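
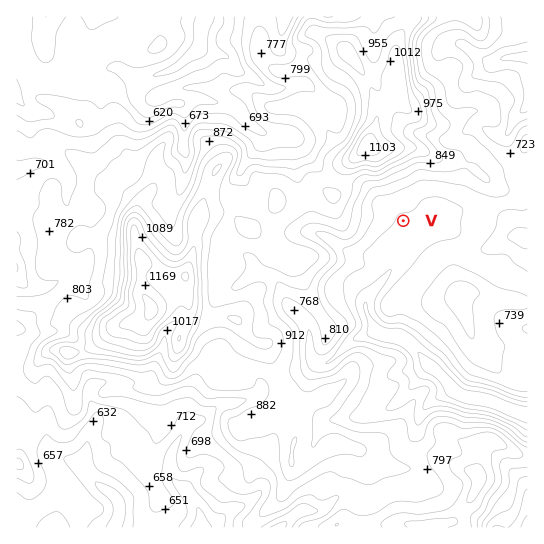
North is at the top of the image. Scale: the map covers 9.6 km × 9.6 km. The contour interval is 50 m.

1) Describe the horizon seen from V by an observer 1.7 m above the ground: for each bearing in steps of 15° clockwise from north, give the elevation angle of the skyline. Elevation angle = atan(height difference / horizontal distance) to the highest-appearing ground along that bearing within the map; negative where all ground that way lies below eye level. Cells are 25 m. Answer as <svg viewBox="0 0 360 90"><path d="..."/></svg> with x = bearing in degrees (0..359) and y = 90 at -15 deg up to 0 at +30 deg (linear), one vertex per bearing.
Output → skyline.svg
<svg viewBox="0 0 360 90"><path d="M0 34l15 6 15 6 15 5 15 1 15 4 15 1 15 2 15-1 15-6 15 0 15 3 15 1 15-1 15 0 15-3 15-2 15-4 15-5 15-3 15 1 15-4 15-7 15 0"/></svg>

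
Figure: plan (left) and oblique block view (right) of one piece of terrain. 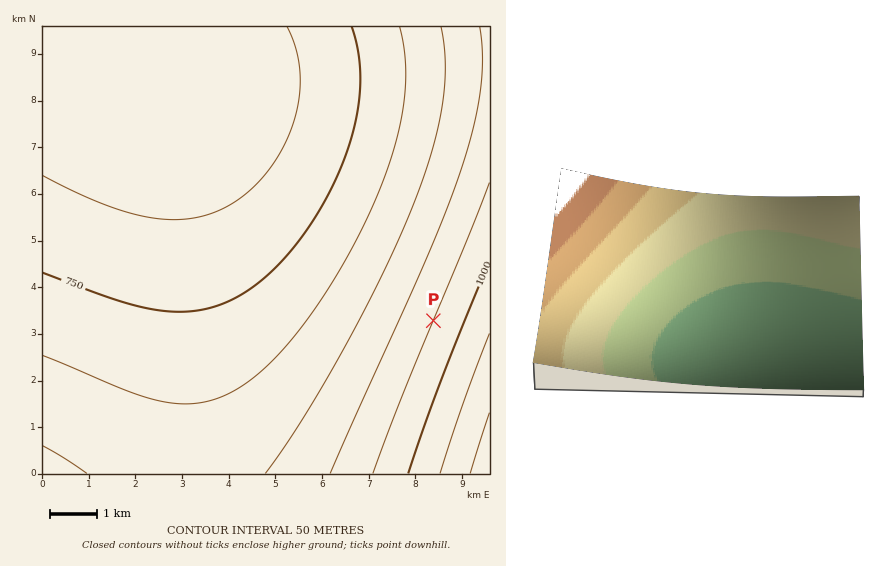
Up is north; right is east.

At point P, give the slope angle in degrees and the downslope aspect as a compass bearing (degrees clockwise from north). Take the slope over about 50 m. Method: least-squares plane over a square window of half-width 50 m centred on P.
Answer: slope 4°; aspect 293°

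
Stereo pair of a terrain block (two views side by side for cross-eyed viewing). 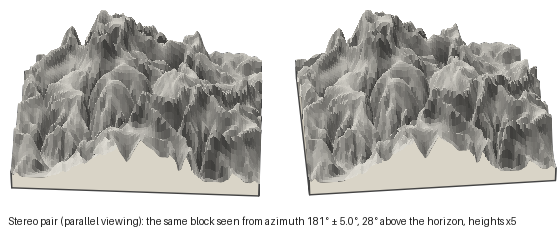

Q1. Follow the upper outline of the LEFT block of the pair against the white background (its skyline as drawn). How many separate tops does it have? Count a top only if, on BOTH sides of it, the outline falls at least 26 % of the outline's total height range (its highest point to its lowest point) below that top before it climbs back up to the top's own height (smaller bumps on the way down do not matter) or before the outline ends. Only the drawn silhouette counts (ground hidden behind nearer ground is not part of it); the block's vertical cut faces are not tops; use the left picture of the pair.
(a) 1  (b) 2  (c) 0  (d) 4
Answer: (a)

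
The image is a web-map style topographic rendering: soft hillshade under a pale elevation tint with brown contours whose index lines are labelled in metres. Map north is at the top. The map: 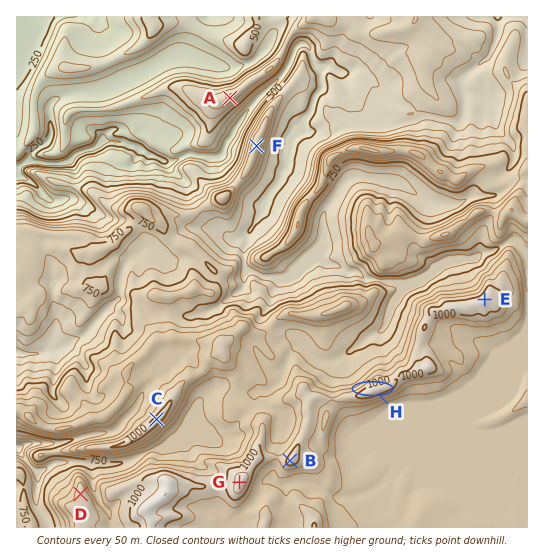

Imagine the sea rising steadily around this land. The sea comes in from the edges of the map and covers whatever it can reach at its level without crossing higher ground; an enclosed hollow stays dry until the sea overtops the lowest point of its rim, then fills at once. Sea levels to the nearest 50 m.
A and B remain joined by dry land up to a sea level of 550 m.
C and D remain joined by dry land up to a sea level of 850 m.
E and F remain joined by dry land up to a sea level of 650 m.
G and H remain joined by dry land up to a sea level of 950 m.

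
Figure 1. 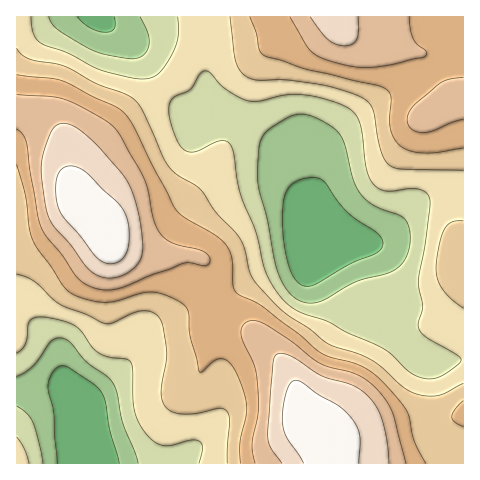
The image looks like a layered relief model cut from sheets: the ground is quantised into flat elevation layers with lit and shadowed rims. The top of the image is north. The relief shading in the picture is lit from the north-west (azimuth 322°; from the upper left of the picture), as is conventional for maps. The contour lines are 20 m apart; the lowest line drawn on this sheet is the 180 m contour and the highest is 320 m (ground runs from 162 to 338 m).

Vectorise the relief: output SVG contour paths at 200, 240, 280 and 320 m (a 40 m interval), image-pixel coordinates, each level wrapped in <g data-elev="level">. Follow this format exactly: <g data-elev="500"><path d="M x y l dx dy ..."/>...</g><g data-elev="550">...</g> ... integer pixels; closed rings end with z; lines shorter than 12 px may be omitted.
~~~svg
<g data-elev="200"><path d="M43 463l-3-16-7-25-6-9-10-7"/><path d="M17 376l9-4 7-6 20-26 7-2 8 2 17 21 21 15 8 8 3 9 6 30 15 40"/><path d="M305 303l-8-4-7-6-11-19-5-16-7-40-8-29-2-13 2-29 4-11 7-7 15-10 7-3 8-2 8 1 9 3 12 7 8 6 7 13 9 35 7 14 6 7 8 5 24 10 6 3 5 8 1 11-1 11-3 9-4 7-7 6-10 4-29 8-35 19-8 2z"/><path d="M140 17l8 17 1 12-3 6-3 4-11 3-28-5-15-5-31-20-6-5-3-7"/></g><g data-elev="240"><path d="M463 383l-17 10-8 3-12 0-13-3-11-7-28-25-14-7-31-10-21-16-21-13-13-13-21-23-4-9-5-24-8-12-20-21-16-24-22-14-10-9-6-10-19-44-7-11-12-7-29-11-29-16-38-8-7-5-4-6"/><path d="M17 274l9 3 8 4 27 24 24 9 19 9 8 0 18-9 10-3 10 0 7 4 5 10 5 25-1 11-5 29 3 14 6 7 11 3 15-1 22-5 5 1 4 2 2 4 1 6-3 42"/><path d="M463 221l-11 1-7 7-6 17-3 23 2 10 4 10 10 10 11 9"/><path d="M230 17l5 43 4 9 7 7 11 4 28 0 34 4 18 5 21 7 9 5 5 7 9 42 4 10 5 6 13 3 60 1"/></g><g data-elev="280"><path d="M406 463l-14-52-8-13-10-12-18-12-36-11-28-21-22-15-10-5-8-2-8 4-3 9 2 9 11 22 3 14 1 33-6 34 3 18"/><path d="M17 129l6 5 3 9 5 32 7 41 3 12 5 8 16 19 13 20 8 8 15 6 15 1 12-4 58-23 7 0 14 3 5-2 1-6-6-6-31-9-7-4-6-6-6-13-6-30-4-12-24-42-8-11-27-16-21-10-14-3-33-1"/><path d="M463 77l-15 2-9 5-26 22-4 6-2 7 1 5 3 5 5 2 7 2 10-2 19-9 11-3"/><path d="M290 17l17 29 8 9 10 4 15 5 25 4 27-4 31-7 3-2-1-5-8-6-4-6-3-10-1-11"/></g><g data-elev="320"><path d="M359 463l1-26-3-10-5-8-14-14-20-11-17-12-6-2-5 4-4 9-3 17 0 14 3 13 18 26"/><path d="M105 263l6 1 6-1 6-5 3-5 3-18-3-20-8-12-31-30-11-6-10 0-7 5-3 9 0 15 3 13 5 9 16 18 14 19z"/></g>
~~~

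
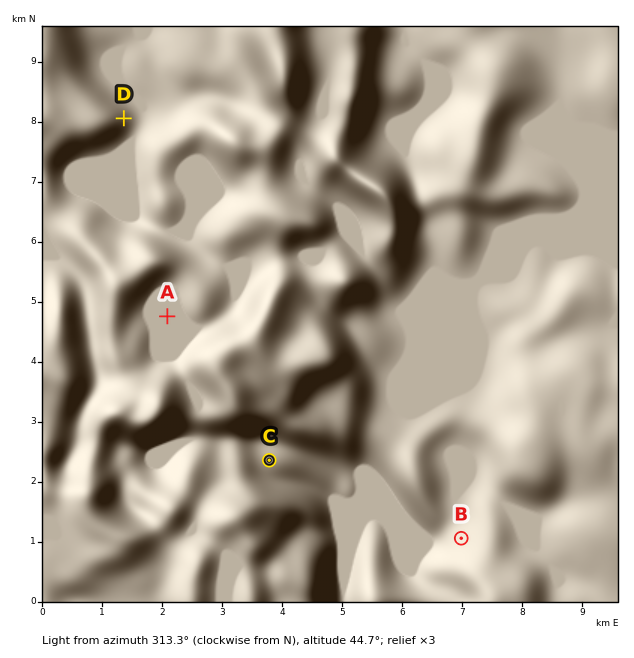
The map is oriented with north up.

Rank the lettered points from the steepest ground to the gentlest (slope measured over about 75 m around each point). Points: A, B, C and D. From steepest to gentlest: D B C A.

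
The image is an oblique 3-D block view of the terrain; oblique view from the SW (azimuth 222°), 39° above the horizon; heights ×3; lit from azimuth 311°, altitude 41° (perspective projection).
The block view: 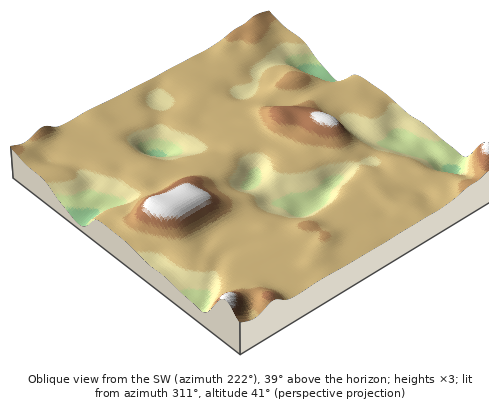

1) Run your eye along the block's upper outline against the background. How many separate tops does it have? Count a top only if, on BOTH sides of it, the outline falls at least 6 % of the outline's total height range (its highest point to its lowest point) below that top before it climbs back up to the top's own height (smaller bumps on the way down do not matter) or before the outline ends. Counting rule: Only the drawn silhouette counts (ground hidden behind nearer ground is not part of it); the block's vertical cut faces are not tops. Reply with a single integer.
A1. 2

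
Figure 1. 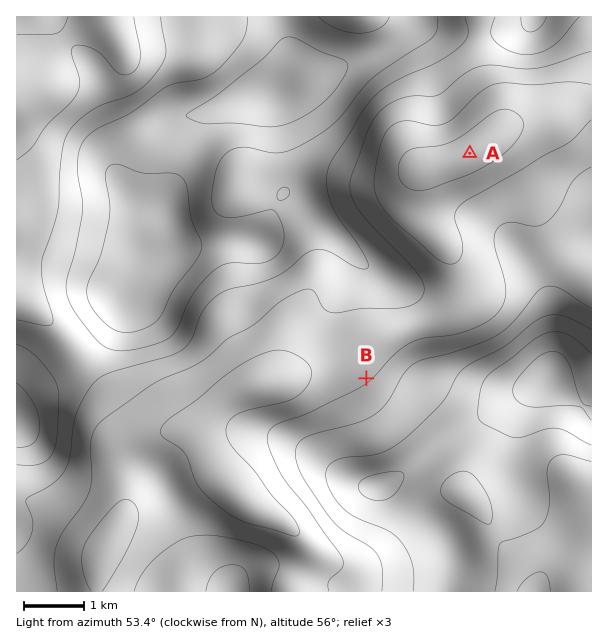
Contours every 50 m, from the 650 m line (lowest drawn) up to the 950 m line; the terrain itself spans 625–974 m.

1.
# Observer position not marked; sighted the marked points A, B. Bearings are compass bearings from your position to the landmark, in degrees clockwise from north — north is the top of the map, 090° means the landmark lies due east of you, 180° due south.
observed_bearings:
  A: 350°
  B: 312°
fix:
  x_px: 536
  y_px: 531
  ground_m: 750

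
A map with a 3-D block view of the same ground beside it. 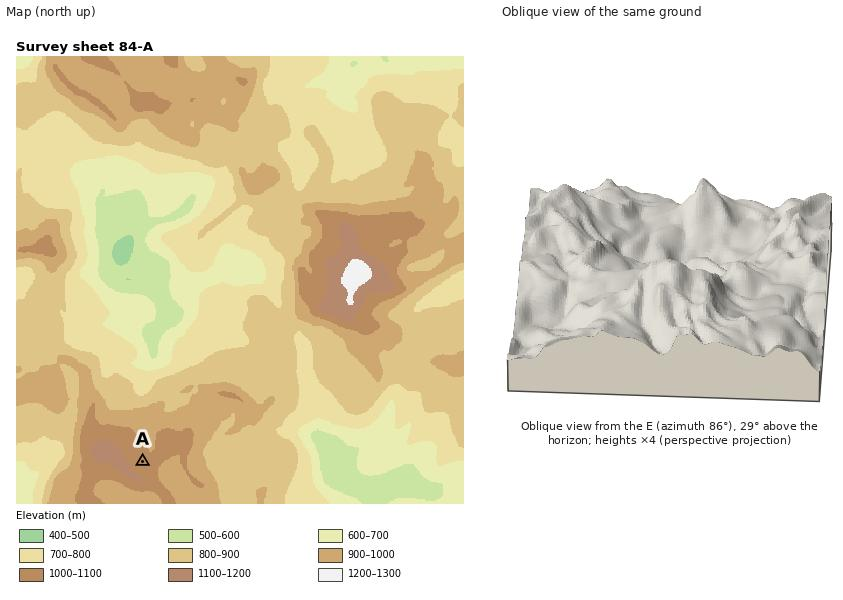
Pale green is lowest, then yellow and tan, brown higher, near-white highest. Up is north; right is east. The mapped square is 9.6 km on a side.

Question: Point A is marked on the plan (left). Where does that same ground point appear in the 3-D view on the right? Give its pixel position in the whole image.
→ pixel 556 208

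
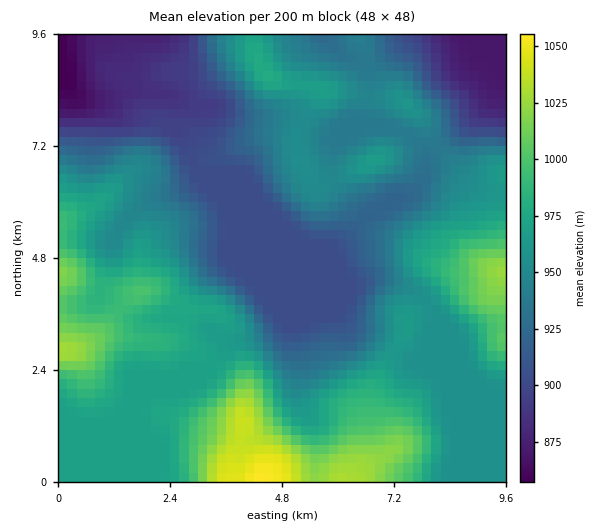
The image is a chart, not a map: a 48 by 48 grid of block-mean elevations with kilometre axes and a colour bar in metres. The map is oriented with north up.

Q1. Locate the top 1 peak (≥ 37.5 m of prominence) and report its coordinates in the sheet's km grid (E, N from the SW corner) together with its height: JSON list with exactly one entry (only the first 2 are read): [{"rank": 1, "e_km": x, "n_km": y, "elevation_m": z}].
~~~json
[{"rank": 1, "e_km": 4.46, "n_km": 8.71, "elevation_m": 980}]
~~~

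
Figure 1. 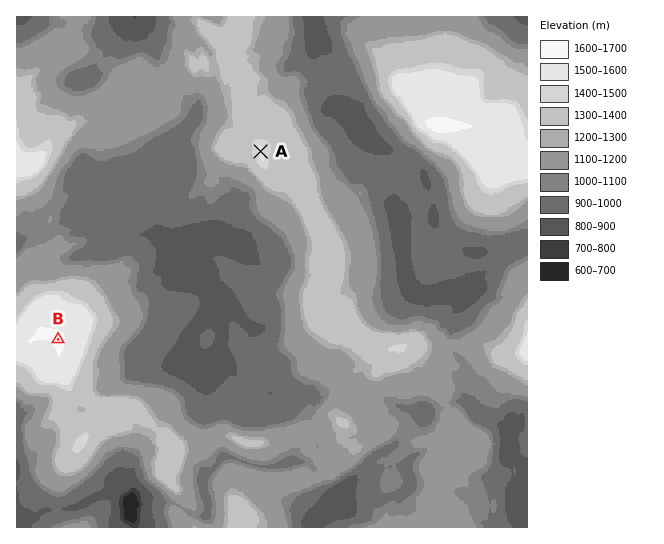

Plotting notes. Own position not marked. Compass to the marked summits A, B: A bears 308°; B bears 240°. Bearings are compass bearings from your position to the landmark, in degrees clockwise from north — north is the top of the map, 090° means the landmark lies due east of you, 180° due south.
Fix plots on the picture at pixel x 313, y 192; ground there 1340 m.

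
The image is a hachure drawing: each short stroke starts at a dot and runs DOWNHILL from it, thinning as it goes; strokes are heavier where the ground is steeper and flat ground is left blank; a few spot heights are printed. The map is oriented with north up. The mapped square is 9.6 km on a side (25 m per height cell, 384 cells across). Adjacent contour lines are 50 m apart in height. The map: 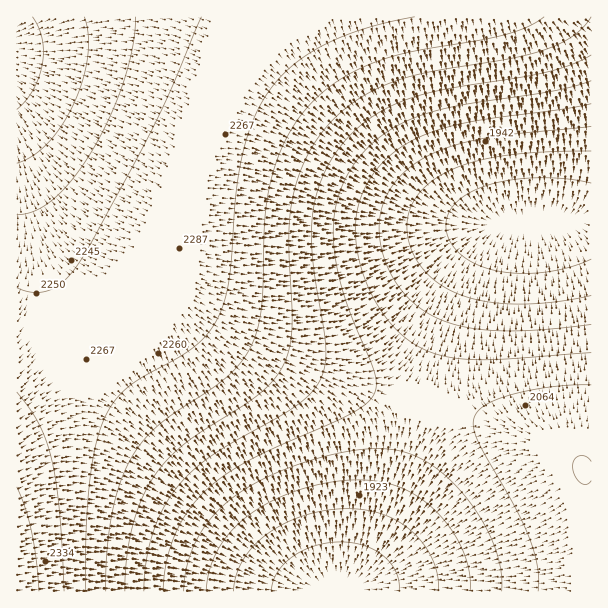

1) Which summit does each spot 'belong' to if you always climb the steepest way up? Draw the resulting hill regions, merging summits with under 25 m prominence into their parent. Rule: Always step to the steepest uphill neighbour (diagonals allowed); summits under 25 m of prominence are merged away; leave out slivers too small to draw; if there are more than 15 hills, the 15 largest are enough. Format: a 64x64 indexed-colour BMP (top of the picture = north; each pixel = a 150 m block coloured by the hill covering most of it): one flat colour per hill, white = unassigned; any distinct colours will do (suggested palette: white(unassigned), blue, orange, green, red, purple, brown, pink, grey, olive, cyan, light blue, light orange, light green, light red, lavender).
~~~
<image width="64" height="64" href="data:image/bmp;base64,Qk12CAAAAAAAAHYAAAAoAAAAQAAAAEAAAAABAAQAAAAAAAAIAAATCwAAEwsAABAAAAAAAAAA////ALR3HwAOf/8ALKAsACgn1gC9Z5QAS1aMAMJ34wB/f38AIr28AM++FwDox64AeLv/AIrfmACWmP8A1bDFABERERERERERERERERERERERESIiIiIiIiIiIiIiIiIiERERERERERERERERERERERERESIiIiIiIiIiIiIiIiIRERERERERERERERERERERERERIiIiIiIiIiIiIiIiIhERERERERERERERERERERERERESIiIiIiIiIiIiIiIiERERERERERERERERERERERERERIiIiIiIiIiIiIiIiIRERERERERERERERERERERERERESIiIiIiIiIiIiIiIhERERERERERERERERERERERERERIiIiIiIiIiIiIiIiERERERERERERERERERERERERERESIiIiIiIiIiIiIiIRERERERERERERERERERERERERERIiIiIiIiIiIiIiIhEREREREREREREREREREREREREREiIiIiIiIiIiIiIiERERERERERERERERERERERERERERIiIiIiIiIiIiIiIREREREREREREREREREREREREREREiIiIiIiIiIiIiIhERERERERERERERERERERERERERESIiIiIiIiIiIiIiEREREREREREREREREREREREREREREiIiIiIiIiIiIiIRERERERERERERERERERERERERERESIiIiIiIiIiIiIhERERERERERERERERERERERERERERIiIiIiIiIiIiIiERERERERERERERERERERERERERERESIiIiIiIiIiIiIRERERERERERERERERERERERERERERIiIiIiIiIiIiIhEREREREREREREREREREREREREREREiIiIiIiIiIiIiERERERERERERERERERERERERERERERIiIiIiIiIiIiIREREREREREREREREREREREREREREREiIiIiIiIiIiIhERERERERERERERERERERERERERERESIiIiIiIiIiIiERERERERERERERERERERERERERERERIiIiIiIiIiIiIRERERERERERERERERERERERERERERESIiIiIiIiIiIhERERERERERERERERERERERERERERERIiIiIiIiIiIiEREREREREREREREREREREREREREREREiIiIiIiIiIiIRERERERERERERERERERERERERERERERIiIiIiIiIiIhEREREREREREREREREREREREREREREREiIiIiIiIiIiERERERERERERERERERERERERERERERESIiIiIiIiIiIREREREREREREREREREREREREREREREREiIiIiIiIiIhERERERERERERERERERERERERERERERESIiIiIiIiIiERERERERERERERERERERERERERERERERIiIiIiIiIiIRERERERERERERERERERERERERERERERESIiIiIiIiIhERERERERERERERERERERERERERERERERIiIiIiIiIiERERERERERERERERERERERERERERERERESIiIiIiIiIRERERERERERERERERERERERERERERERERIiIiIiIiIhERERERERERERERERERERERERERERERERESIiIiIiIiERERERERERERERERERERERERERERERERERIiIiIiIiIRERERERERERERERERERERERERERERERERESIiIiIiIhEREREREREREREREREREREREREREREREREREiIiIiIiERERERERERERERERERERERERERERERERERERIiIiIiIRERERERERERERERERERERERERERERERERERERERERERERERERERERERERERERERERERERERERERERERERERERERERERERERERERERERERERERERERERERERERERERERERERERERERERERERERERERERERERERERERERERERERERERERERERERERERERERERERERERERERERERERERERERERERERERERERERERERERERERERERERERERERERERERERERERERERERERERERERERERERERERERERERERERERERERERERERERERERERERERERERERERERERERERERERERERERERERERERERERERERERERERERERERERERERERERERERERERERERERERERERERERERERERERERERERERERERERERERERERERERERERERERERERERERERERERERERERERERERERERERERERERERERERERERERERERERERERERERERERERERERERERERERERERERERERERERERERERERERERERERERERERERERERERERERERERERERERERERERERERERERERERERERERERERERERERERERERERERERERERERERERERERERERERERERERERERERERERERERERERERERERERERERERERERERERERERERERERERERERERERERERERERERERERERERERERERERERERERERERERERERERERERERERERERERERERERERERERERERERERERERERERERERERERERERERERERERERERERERERERERERERERERERERERERERERERERERERERERERERERERERERERERERERERERERERERERERERERERERERERERERERERERERERERERERERERERERERERERERERERERERERERERERERERERERER"/>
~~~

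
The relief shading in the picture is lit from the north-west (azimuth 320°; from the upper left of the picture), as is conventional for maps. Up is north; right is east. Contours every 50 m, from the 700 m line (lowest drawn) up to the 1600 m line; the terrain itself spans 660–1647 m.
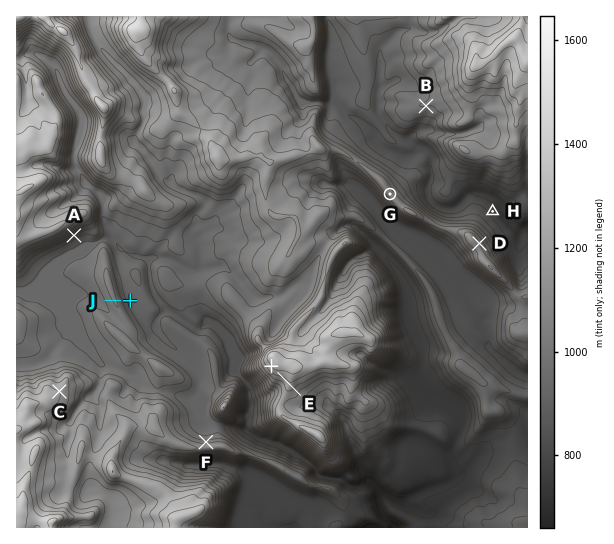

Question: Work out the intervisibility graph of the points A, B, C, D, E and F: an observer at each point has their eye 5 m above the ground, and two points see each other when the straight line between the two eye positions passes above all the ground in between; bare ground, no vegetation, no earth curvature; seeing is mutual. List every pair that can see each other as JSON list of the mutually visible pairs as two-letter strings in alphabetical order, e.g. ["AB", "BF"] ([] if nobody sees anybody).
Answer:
["AC", "AE", "BD", "CE", "EF"]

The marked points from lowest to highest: H J G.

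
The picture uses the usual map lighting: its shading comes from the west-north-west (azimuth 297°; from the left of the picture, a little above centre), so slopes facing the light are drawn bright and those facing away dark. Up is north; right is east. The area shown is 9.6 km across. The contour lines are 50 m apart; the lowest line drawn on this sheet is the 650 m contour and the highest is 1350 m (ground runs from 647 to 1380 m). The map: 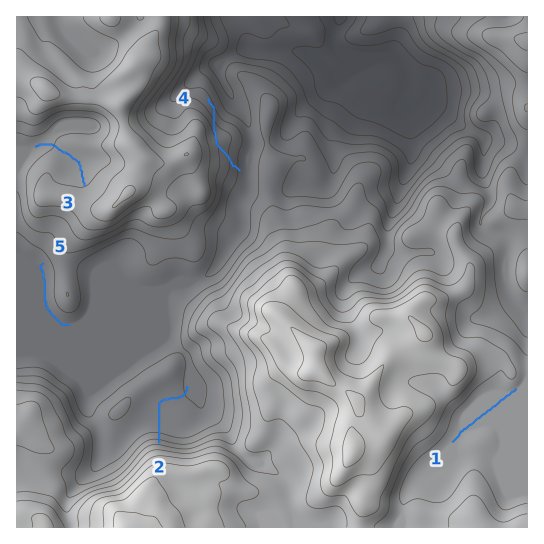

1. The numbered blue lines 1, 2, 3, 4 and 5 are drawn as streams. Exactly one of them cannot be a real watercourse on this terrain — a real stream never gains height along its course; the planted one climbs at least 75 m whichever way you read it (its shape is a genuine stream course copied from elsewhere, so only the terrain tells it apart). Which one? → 4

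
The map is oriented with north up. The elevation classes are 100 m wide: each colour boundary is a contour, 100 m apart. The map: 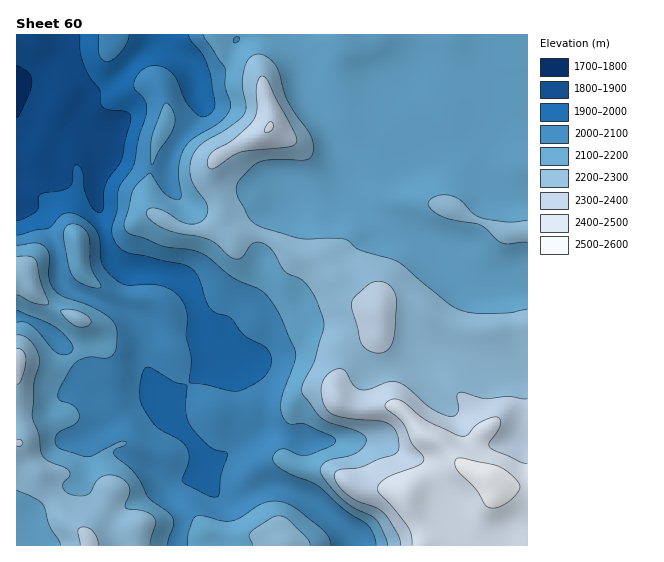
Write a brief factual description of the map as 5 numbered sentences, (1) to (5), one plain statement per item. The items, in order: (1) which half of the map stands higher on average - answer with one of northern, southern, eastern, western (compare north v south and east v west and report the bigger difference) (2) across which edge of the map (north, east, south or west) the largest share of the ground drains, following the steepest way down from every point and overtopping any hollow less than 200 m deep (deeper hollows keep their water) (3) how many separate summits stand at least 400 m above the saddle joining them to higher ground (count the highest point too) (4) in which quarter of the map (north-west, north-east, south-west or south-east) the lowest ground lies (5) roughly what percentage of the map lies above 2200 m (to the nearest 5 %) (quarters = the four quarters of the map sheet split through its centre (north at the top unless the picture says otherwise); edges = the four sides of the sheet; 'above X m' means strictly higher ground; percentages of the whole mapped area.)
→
(1) On average the eastern half of the map is the higher ground.
(2) The largest share of the runoff leaves by the western edge.
(3) Counting only tops that stand 400 m proud, the map has 1 summit.
(4) The lowest point lies in the north-west quarter of the map.
(5) Ground above 2200 m makes up about 30 % of the sheet.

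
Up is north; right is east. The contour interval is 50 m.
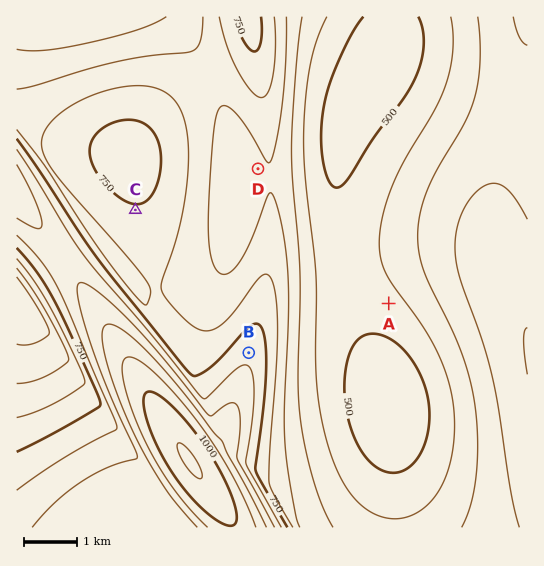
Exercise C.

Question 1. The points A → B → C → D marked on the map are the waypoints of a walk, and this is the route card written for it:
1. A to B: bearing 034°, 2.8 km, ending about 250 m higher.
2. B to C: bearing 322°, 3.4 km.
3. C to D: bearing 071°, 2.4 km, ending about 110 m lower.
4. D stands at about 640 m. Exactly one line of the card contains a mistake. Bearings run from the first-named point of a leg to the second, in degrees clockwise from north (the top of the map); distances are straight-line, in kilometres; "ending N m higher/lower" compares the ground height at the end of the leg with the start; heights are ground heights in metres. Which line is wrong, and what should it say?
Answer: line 1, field bearing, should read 251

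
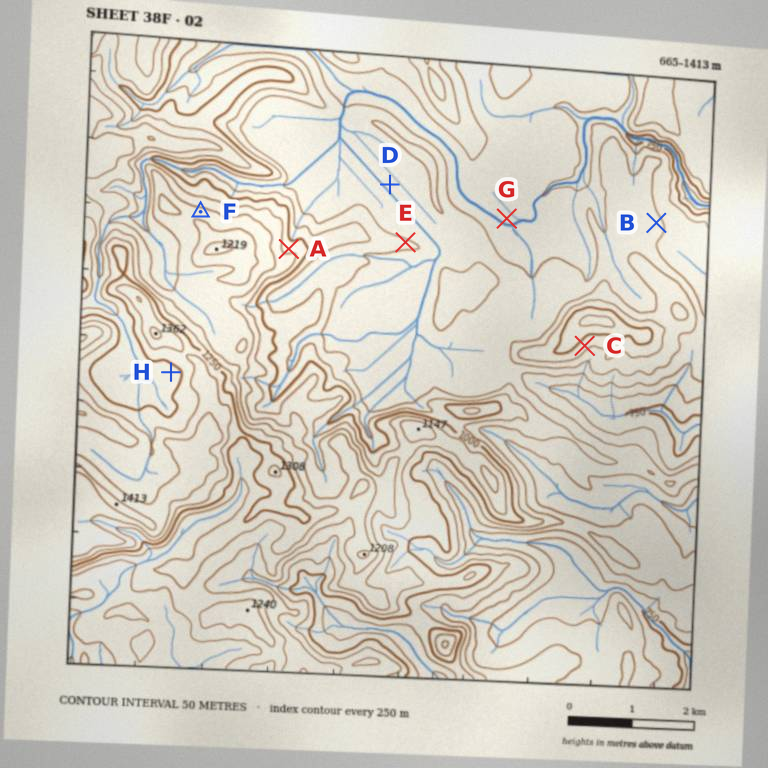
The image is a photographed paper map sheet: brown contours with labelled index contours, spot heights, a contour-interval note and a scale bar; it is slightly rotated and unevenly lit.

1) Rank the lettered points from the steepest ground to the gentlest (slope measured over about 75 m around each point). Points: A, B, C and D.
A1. C A B D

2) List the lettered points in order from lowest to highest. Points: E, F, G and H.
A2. G E F H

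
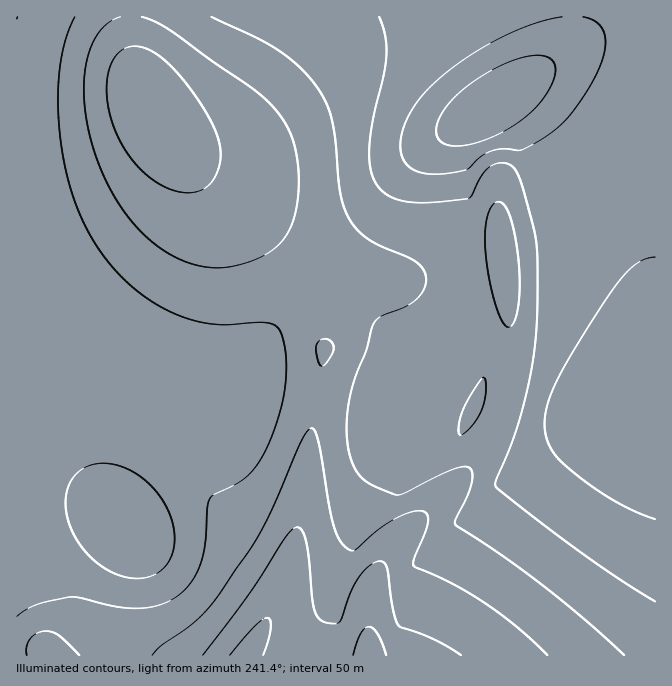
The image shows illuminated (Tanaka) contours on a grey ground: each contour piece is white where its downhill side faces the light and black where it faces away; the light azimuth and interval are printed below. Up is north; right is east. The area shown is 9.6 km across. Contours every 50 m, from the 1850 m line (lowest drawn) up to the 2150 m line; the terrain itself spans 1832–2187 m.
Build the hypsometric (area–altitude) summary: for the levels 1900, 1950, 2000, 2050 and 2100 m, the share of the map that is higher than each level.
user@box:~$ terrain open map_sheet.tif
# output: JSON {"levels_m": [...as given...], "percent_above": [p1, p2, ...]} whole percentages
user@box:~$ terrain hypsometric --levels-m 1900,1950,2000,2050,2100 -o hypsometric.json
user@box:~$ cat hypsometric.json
{"levels_m": [1900, 1950, 2000, 2050, 2100], "percent_above": [94, 81, 61, 26, 10]}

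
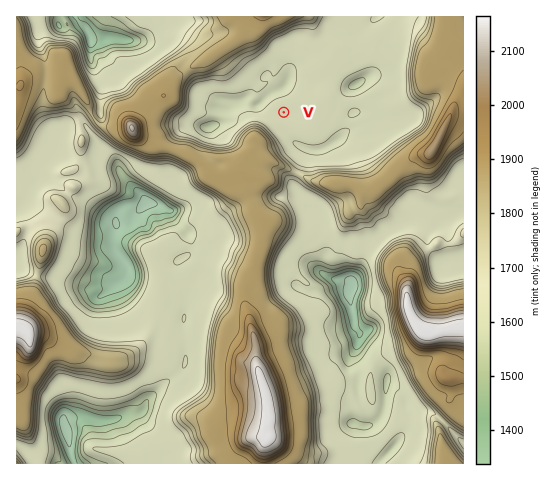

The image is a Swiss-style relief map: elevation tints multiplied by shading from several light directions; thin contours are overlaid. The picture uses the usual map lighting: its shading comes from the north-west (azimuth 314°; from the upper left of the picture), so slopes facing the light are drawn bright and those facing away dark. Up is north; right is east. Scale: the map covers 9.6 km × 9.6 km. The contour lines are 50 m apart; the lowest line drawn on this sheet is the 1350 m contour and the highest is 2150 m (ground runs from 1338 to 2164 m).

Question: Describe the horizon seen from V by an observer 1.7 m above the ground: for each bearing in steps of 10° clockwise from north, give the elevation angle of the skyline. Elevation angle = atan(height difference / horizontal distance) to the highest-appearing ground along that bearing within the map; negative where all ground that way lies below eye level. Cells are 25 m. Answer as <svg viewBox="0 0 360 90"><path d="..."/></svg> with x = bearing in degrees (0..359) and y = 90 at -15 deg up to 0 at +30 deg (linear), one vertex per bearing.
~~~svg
<svg viewBox="0 0 360 90"><path d="M0 45l10 4 10 7 10 4 10 0 10 0 10-8 10-2 10 0 10-2 10-2 10 2 10 0 10-1 10-3 10-1 10 5 10 1 10-9 10-7 10-3 10-6 10-3 10 0 10 6 10 20 10-1 10 2 10-1 10 1 10-2 10-2 10 0 10-1 10 0 10 0"/></svg>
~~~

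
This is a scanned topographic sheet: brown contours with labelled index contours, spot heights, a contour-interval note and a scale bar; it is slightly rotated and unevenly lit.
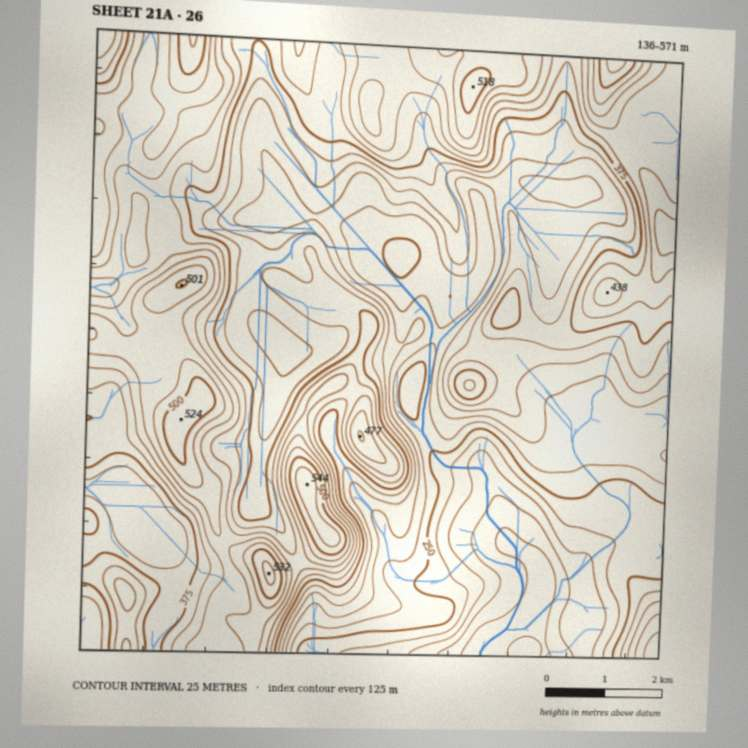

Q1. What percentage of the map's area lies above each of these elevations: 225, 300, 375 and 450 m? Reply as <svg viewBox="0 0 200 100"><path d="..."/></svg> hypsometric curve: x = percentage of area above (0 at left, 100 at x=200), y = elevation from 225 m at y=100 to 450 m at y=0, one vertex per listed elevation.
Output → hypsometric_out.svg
<svg viewBox="0 0 200 100"><path d="M183 100l-39-33-60-34-57-33"/></svg>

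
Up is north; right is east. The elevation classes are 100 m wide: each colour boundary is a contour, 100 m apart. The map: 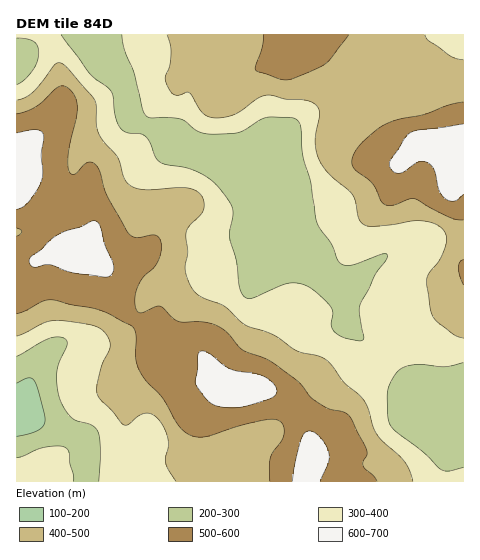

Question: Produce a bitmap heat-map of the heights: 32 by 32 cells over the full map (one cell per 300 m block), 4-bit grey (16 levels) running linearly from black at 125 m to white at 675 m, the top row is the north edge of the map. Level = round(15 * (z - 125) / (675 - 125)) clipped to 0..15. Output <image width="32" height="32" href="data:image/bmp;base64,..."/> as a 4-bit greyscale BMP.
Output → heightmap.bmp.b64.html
<image width="32" height="32" href="data:image/bmp;base64,Qk12AgAAAAAAAHYAAAAoAAAAIAAAACAAAAABAAQAAAAAAAACAAATCwAAEwsAABAAAAAAAAAAAAAAABEREQAiIiIAMzMzAERERABVVVUAZmZmAHd3dwCIiIgAmZmZAKqqqgC7u7sAzMzMAN3d3QDu7u4A////AFVVRGZmeIiImrzty7qpdlVVVURWZ3iIiJq87tyqmGVERFVEVmZ4mZiZrN3cuoZUMyI0RGd2ebuqmZvdy6hlQzIRNFZ4d4vMzLqrzLuXVEMiETVniIis3d3dzLqphlRDMhJGd4iavN3u7tyqmHZUQzMiRmeIm83d7u3LqYdmVEREQ0Vniazd3dzLqYh2ZlVVVVRFZ3mszN3LqZh3ZVVWZmZ2VWeJq8vMuoh3ZlVVVmd4mHeImqu6qqh3d2VUVWZnibqaqruqqZiHZmZlVFVmd5nLu8zMqqmHdkVVVURFZ3iazMzd3LqYdmVDRURERWZ4mt3d3dy7mHZlQzRERVVWZ4rN3u7cu6h2ZTIzNFVlVVZ5vN3dy6qodlQyMzRWdmZmebvM3cqpmIdlQzNFZ3iId5rczMy6mZiHZURERWaJqZq87cu7qYiIh1REREVniru83e3Lu6h3d3ZDMzNGeJvMzN7ty6qYZlVEMzMzR4m83d3u7cuph2VEMzMzM1eZu83u7t3LmHZVREREQzNYiau97u7Ny6hlRERWZlREV4maq8zdq8yoZEVmaJh2ZmeImZmau3m7p2RGd3mqmHiIiJmIiJlXmoZEVniImqmamYiZiIiIRXhkRFd4iJmqu7qZmYiIiEVmVERneIiJmrzMqZmIiIdVZTNFZ3iIiZq83MqZmIh2"/>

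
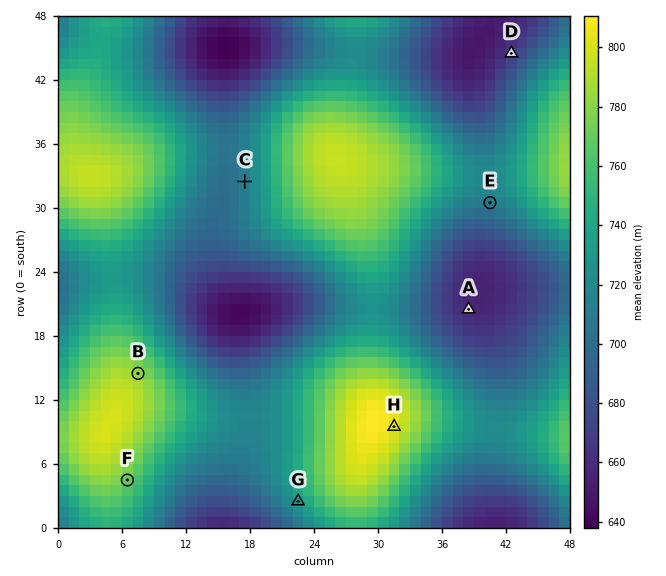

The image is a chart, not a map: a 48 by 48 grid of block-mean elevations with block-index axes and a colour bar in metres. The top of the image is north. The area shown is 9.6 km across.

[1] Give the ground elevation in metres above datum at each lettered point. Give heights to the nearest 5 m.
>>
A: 660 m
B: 785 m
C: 710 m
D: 670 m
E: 710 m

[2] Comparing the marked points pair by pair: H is higher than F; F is higher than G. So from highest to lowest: H F G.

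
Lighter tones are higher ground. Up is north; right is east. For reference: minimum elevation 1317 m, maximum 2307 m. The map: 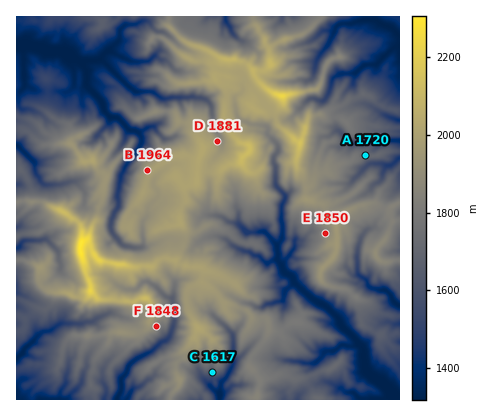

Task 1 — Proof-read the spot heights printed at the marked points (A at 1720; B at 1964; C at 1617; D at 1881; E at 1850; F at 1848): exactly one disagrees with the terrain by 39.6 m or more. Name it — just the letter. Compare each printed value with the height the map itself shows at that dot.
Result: D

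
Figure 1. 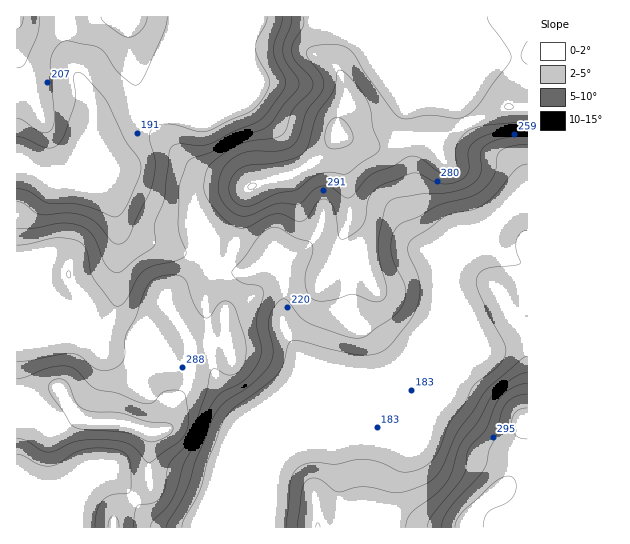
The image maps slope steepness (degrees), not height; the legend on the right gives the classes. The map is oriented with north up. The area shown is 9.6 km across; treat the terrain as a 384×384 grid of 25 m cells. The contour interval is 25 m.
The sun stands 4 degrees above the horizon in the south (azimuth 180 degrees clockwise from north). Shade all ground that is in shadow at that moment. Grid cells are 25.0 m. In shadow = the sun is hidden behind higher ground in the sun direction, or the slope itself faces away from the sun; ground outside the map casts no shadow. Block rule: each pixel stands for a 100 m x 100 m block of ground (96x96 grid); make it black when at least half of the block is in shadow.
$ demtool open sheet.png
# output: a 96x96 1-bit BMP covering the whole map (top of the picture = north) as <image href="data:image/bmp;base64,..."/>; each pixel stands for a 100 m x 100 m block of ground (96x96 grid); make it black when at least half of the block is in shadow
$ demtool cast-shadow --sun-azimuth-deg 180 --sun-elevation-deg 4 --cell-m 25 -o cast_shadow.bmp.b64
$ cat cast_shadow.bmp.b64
<image width="96" height="96" href="data:image/bmp;base64,Qk2+BAAAAAAAAD4AAAAoAAAAYAAAAGAAAAABAAEAAAAAAIAEAAATCwAAEwsAAAIAAAAAAAAA////AAAAAAAAAAAAAAAAAAAAAAAAAAAAAAAAAAAAAAAAAAAAAAAAAAAAAAAAAAAAAAAAAAADwAAAAAAAAAAAAAAH8AAAAGAAAAAAAAAP+AAAAGAAAAAAAAD//AAAAAAAAAAAAAH//gAAAAAAAAAAAAD//wAAAAAAAAADgAD//wAAAAAAAAADwAB//gAAAAAAAAAHwAA/4AAAAAAAAAAHwAAfwAAAAAAAAAADwAAHgAAAAAAAAAADgAADgAAAAAAAAAAAAAAAHAAAAAAAAAAAAAAAPwAAAAAAAAAAAAAAPwAAAAAAAAAAAAAAHwAAAAAAAAAAAAAAHwAAAAHwAAAAAAAAHwAAAP/wAAAAAAAAHgAAAf/gAAAAAAAAHwcAAf+AAAAAAAAAH/8AAH8AAAAAAAAAD/8AAAwAAAAAAAAAD/8AAAAAAAAAAAAAB/8AAAAAAAAAAAAAA///w4AAAAAAAAAAAf///4AAAAAAAAAAAf///wAAAAAAAAAAAf//+AAAAAAAAAAAAP//+AAAAAAAAAAAAP//8AAAAAAAAAAAAH8f4AAAAAAAAAAAAH8P4AAAAAAAAAAAAD8DwAAAAAAAAAAAAA8AAAAAAAAAAAAAAAAAAAAAAAAAAAAAAAAAAAAAAAAAAAAAAAAAAAAAAAAAAAAAAAAAAAAAAAAAAAAAAAAAAAAAAAAAAAAAAAAAAAAAAAAAAAAAAAAAAAAAAAAAAAAAAAAAAAAAAAAAAAAAAAAAAAB4AAAAAAAAAAAAAAH+AAAAAAAAAAAAAAH/AAAAAAAAAAAAAAH/AAAAAAAAAAAAAAH+AAAAAAAAAAAAAAH+AAAAAAAAAAAAAAD8AAAAAAAAAADgAAB4AAAAAAAAAAD+OAAAAAAAAAAAAAD//gAAAAAAAAAAAAD//wAAAAAAAAAAAAD//4AAAAAAAAAAAAB//4AAAAAAAAAAAAA//4AAAAAAAAAAAAA//4AAAAAAAAAAAAD//4AAAAAAAAAAAAD//wAAAAAAAAAAAAD//wAAAAAAAAAAAAD//gAAAAAAAAAAAAD//AAAAAAAAAAAAAD/+AAAAHwAAAAAAAD/8AAAAP/gAAAAAAAAAAAAH//4AAAAAAAAAAAAf//8AAAAAAAAAAAB///8AAAAAAAAAAAD///8AAAAAAAAAAAH///4AAAAAAAAAAAH///4AAAAAAAAAAAH///4AAAAAAAAAAAD///wAAAAAAAAAAAB///gAAAAAAAAAAAAf//gAAAAAAAAAAAAH//hgAAAAAAAAAAAD///4AAAAAAAAAAAB///4AAAAAAAAAAAA///4AAAAAAAAAAAAf//wAAAAAAAAAAAAP//gAAAAAAAAAAAAP/AAAAAAAAAAAAAAH8AAAAAAAAAAAAAADwAAAAAAAAAAAAAAAAAAAAAAAAAAAAAAAAAAAAAAAAAAAAAAAAAAAAAAAAAAAAAAAAAAAAAAAAAAAAAAAAAAAAAAAAAAAAAAAAAAAAAAAAAAAAAAAAAAAAAAAAAAAAAAAAAAAAAAAAAAAAAAAAAAAAAAAA="/>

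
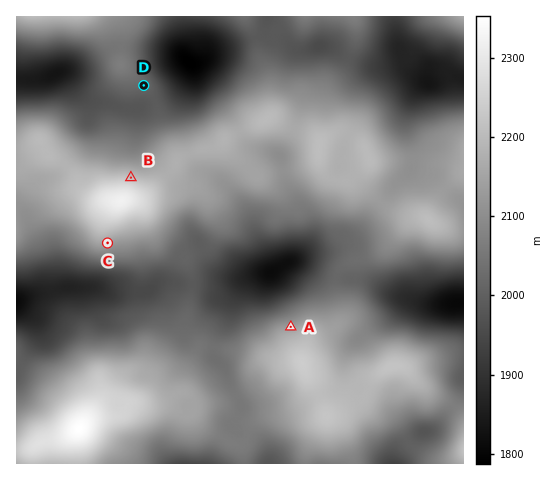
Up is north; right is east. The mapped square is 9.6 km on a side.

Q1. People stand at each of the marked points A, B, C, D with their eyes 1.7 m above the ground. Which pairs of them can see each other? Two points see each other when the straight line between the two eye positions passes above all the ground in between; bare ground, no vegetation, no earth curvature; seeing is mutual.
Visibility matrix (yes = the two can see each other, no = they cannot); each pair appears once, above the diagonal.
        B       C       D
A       no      yes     no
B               no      yes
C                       no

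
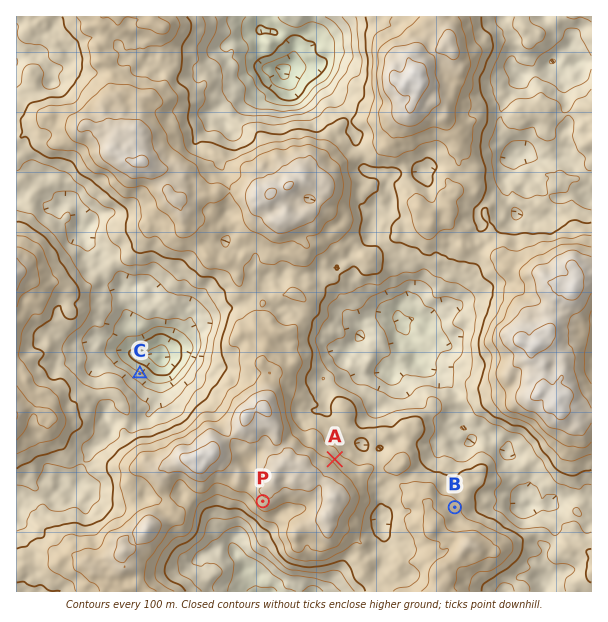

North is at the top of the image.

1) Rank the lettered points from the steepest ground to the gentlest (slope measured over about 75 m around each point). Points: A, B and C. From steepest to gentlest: C A B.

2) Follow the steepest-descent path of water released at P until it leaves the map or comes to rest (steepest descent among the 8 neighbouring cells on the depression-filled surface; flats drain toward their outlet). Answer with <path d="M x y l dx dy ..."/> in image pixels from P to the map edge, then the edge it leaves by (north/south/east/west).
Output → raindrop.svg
<path d="M263 501l-21 21-2 3 0 8-6 6-1 3 0 9 10 10 2 3 0 5 1 0 8 7 1 0 0 3 2 2 0 10"/>
exit: south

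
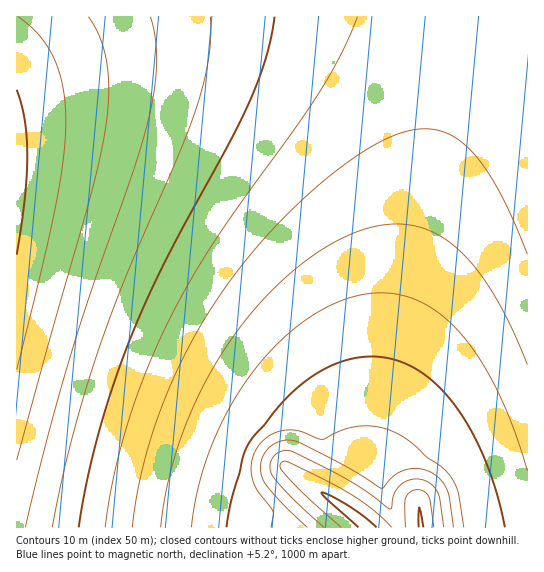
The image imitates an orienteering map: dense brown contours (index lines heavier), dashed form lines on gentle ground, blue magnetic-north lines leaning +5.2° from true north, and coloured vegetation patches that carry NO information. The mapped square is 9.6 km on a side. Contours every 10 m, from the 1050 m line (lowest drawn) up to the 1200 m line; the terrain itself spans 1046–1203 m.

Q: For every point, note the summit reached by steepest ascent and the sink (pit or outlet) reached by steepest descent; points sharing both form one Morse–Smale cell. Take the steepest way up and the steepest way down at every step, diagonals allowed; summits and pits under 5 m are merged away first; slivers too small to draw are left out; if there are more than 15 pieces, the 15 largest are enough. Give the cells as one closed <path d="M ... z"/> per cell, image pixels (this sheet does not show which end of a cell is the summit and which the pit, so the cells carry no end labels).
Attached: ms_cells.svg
<path d="M527 16l-511 1 1 511 382-1-14-29-5-24 12-31 16-29 20-28 33-33 28-20 39-19z"/><path d="M527 315l-38 18-38 28-28 32-23 34-20 47 5 24 14 30 129-1z"/>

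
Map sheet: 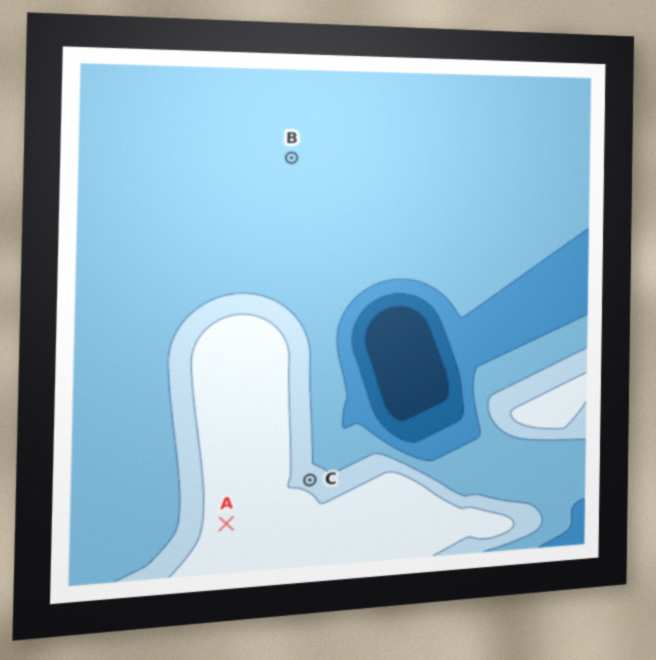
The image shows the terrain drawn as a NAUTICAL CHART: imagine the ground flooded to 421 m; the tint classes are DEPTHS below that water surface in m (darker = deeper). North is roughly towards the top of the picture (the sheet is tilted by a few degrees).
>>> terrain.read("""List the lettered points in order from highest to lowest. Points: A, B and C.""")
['A', 'C', 'B']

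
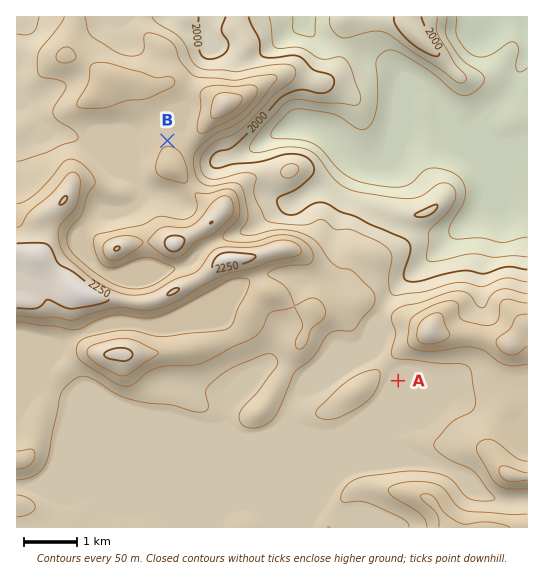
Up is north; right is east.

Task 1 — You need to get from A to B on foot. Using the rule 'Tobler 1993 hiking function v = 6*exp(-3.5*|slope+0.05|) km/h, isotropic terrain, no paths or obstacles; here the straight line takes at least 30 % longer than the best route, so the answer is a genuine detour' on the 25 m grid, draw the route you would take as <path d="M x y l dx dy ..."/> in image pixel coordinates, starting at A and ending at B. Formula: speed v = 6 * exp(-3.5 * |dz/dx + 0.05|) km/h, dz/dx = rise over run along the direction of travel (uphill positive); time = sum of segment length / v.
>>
<path d="M398 381l-1-3-3-3-5-10-3-3-5-11-18-17-45-91-7-6-16-8-33 0-3-2-4-4-16-32-4-4-2-1-26 0-8-4-4-4-9-19-19-18"/>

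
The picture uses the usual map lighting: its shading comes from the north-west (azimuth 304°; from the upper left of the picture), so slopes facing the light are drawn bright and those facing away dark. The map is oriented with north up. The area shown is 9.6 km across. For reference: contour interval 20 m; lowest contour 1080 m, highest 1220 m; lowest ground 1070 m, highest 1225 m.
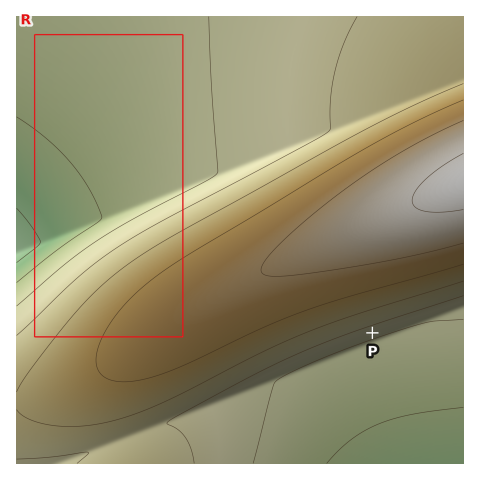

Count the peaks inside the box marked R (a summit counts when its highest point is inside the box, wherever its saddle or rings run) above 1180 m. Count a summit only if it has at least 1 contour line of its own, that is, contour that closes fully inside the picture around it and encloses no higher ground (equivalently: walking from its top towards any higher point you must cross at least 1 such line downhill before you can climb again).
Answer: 0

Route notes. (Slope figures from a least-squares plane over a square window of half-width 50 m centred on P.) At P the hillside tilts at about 4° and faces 161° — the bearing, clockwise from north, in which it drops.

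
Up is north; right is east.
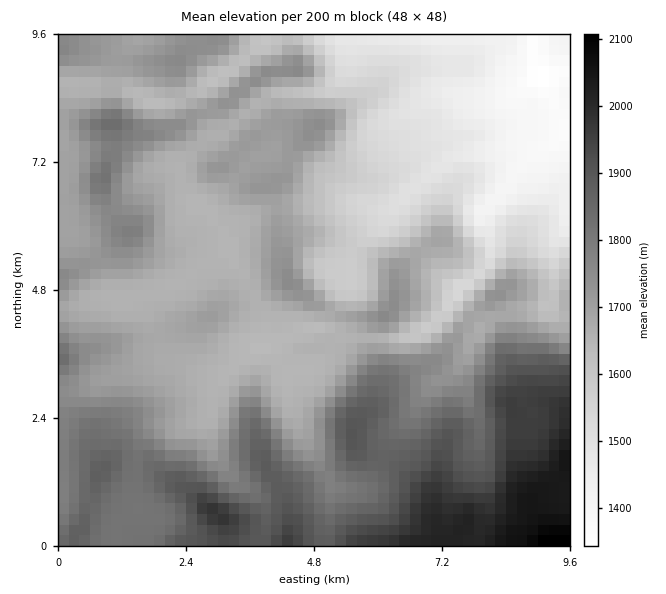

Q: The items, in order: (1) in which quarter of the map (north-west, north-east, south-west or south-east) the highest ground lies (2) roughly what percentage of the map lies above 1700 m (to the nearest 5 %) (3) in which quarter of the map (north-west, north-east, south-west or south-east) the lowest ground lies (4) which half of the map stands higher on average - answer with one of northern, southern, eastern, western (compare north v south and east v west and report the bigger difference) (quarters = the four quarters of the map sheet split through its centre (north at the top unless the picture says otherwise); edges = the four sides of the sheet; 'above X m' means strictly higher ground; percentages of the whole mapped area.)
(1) The highest point lies in the south-east quarter of the map.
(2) About 50 % of the map lies above 1700 m.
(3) The lowest point lies in the north-east quarter of the map.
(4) On average the southern half of the map is the higher ground.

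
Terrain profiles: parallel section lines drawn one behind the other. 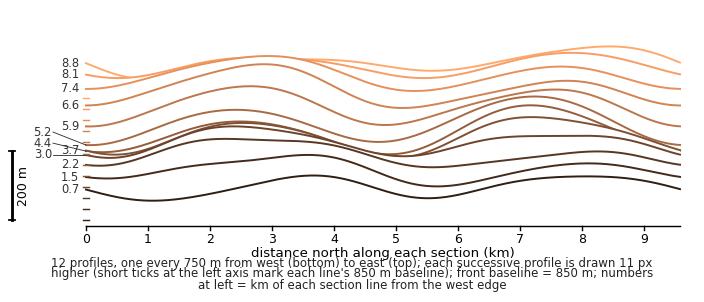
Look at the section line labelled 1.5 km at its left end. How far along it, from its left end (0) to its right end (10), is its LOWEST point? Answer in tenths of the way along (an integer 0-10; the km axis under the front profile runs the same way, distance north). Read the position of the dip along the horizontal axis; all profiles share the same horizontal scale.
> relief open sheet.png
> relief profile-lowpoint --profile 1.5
6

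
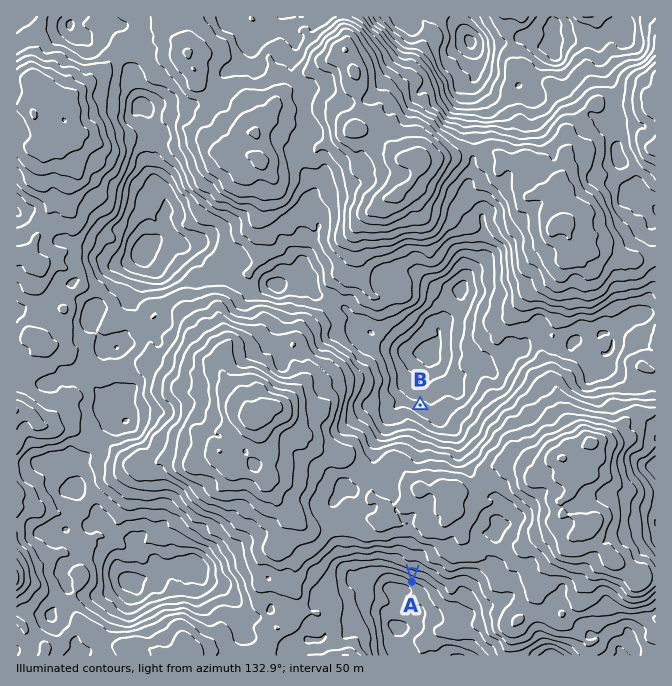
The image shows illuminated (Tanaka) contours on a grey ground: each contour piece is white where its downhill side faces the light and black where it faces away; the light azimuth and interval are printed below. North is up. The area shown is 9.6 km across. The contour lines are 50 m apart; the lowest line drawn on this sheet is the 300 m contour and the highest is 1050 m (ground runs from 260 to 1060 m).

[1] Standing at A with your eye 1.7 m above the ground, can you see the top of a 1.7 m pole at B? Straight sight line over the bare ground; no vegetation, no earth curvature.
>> yes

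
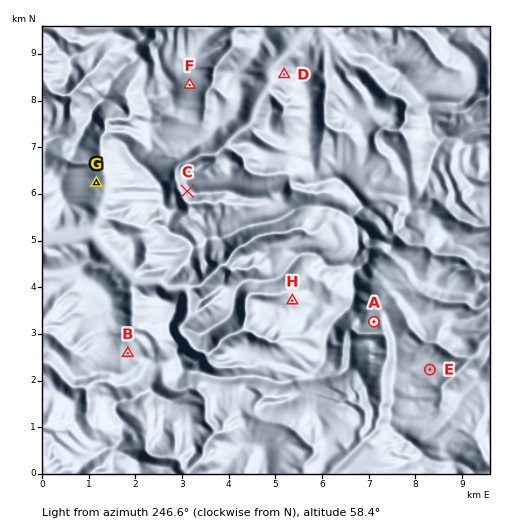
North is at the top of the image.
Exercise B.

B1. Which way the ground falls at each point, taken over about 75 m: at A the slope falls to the E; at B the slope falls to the NW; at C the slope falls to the W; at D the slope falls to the W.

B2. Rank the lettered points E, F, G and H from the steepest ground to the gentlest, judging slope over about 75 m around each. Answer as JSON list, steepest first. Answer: ["G", "F", "E", "H"]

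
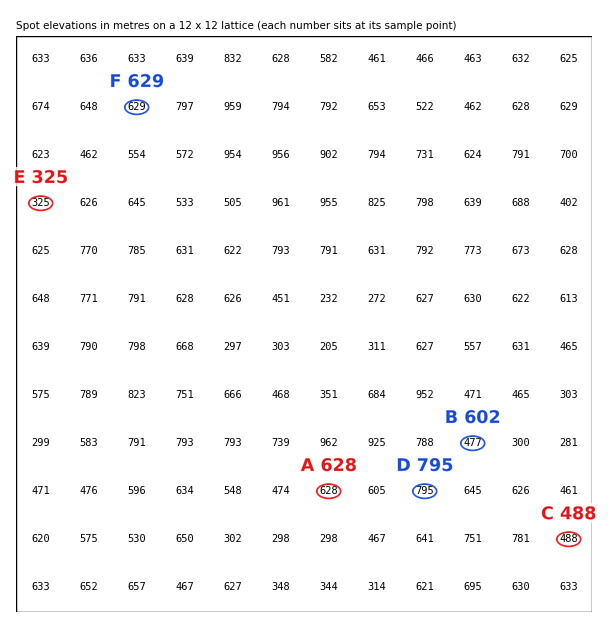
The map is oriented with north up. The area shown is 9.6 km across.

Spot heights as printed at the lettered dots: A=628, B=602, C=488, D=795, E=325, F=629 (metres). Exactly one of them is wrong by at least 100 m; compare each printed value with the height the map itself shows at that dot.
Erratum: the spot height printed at B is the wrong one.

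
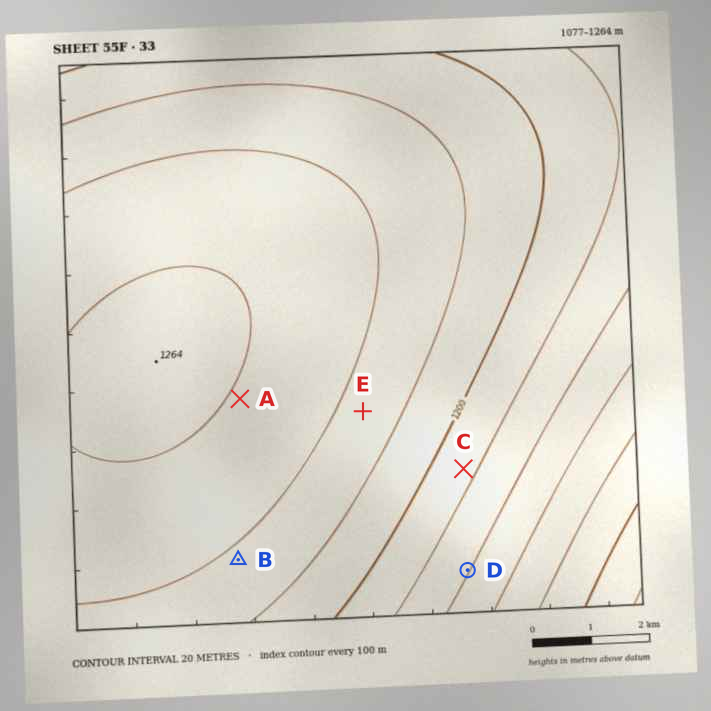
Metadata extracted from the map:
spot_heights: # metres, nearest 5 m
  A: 1260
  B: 1235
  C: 1185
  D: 1160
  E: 1230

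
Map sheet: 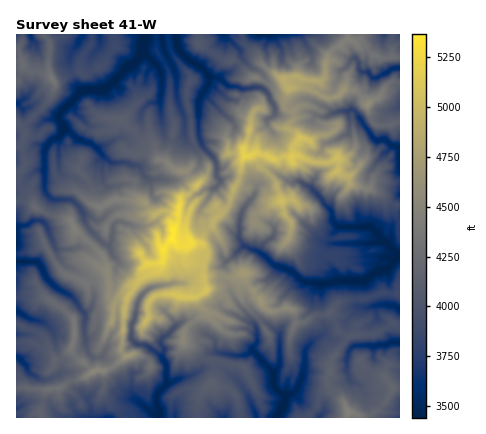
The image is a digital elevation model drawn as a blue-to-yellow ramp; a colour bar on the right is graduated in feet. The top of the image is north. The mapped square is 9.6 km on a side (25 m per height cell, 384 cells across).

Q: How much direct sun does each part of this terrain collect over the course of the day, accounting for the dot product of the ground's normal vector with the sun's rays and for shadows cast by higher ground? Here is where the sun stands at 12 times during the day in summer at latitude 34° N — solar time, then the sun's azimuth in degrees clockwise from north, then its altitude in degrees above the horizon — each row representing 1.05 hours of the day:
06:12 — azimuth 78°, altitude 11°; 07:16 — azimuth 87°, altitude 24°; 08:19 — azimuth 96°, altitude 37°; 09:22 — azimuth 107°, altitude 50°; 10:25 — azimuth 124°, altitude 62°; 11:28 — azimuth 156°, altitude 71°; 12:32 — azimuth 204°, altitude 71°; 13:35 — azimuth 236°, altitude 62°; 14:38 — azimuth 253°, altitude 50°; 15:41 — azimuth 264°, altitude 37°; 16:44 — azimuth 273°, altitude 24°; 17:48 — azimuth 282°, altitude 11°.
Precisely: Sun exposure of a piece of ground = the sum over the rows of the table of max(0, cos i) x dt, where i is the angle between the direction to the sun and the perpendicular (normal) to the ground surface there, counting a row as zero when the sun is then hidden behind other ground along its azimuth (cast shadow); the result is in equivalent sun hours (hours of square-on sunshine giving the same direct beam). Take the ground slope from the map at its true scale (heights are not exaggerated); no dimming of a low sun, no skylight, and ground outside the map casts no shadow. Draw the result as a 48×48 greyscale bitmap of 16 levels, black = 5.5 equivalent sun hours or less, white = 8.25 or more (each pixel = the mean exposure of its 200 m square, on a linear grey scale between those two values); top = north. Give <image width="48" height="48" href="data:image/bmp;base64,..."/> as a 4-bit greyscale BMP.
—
<image width="48" height="48" href="data:image/bmp;base64,Qk32BAAAAAAAAHYAAAAoAAAAMAAAADAAAAABAAQAAAAAAIAEAAATCwAAEwsAABAAAAAAAAAAAAAAABEREQAiIiIAMzMzAERERABVVVUAZmZmAHd3dwCIiIgAmZmZAKqqqgC7u7sAzMzMAN3d3QDu7u4A////AMzdzd3d3N7crMzN7t3dybzJnMurzcrd3czN3c3d7ty6283d3d7dutvLqb3NyZzN3d7e3d3N3d3d2a3t3u7tvNu8rM3tqc3d3d3Lzd3dzd3e23e93u7rzbm9y7zdu83u3bhnic3N3d3N3LhpvN3M3butyrzd297d27a83cubzN2723nMy83e7Lqs2qvNut7dzFrM3t3Yisy8yCbd7d7tyoq66pzduN273a3dzd2arMu8glne7bhlVZyI2YzNtryLq83tu8yry7kAJ2jd3cy7ya13y5vMyDNlWM3dqoyau7kkaFjNzb3duW1WzcrN3KqqubzbrKtsqpcHq4Kcy8zJhmtnzd3d3d3dzMl53bpbu4YGqagq3M3LqIm7vd3tzd3L3ljN3chayYkAq4m73e2Gq8vM263u3bvMuMzd3aKay6oQupvN3crLrbysuZis3cupeN3dyDa7zMtAi7zLvN3KzdykVpurze3czM3bMXvMzKuyBJu7zL3L3aqqibqpiJit3b3UOazd3KnaYyR63Izd6neqqJu5maqqjLuRi93d3KiNy7ve3b3O7bloeszd3d26qqgmrL3u25iL7t3u7JdquXVWm+7d3dzdyZh6ut3tyIy5qt3e3bpSVhSJvd3e3d3d3Lyrqru8xbyrW93d3ZmkEEeZzd3M3d3d3rzdbN3casuEm73e3Iu5aZmszM3JiJurzczJfN7Gq7uZiVzcaLyWe7hpy83bu83d3KelrMxpy6uag2zKrNqXXdmbyb3bd4rN3MlIzdhqq7rNyYrKrMvGTcrLl6zJzN3N3dyry6aM3L3Murq6mc24O93LabyFvMzd7dzJhkSszd3dolimpJu6Zc3crKQFvMze7dy2iYrLqavKaZiJRySstouqtiBZq7vN2N22vMzMypqYiIMHpzFs25vGIhWbm7vMzNzGvMzczN3bupmYWYNIzMyWY3iqzaqty92mvN7cy6upzN3cVkOqzcybl6iK2qt8qM3Gu93cuYeczduZhwSbzNu8zLmszJqYqc21qczciszdy6mpZQe6zMys3JZqypmoit24erhkq93d26vKkYeIuZaYu8x1Vqp4ec3bh6Z6zbzd3LzMaJpkaaqrrcqnN5gTit3NumvM7u7t2727SLuFa3ist0erp3NJnd3IeLy83e7cy6y7WLt4eqWZpoq7tkF83Zvcqqi93d3byqybV7iMmqcpvMpgBDbNy4m9u2nMqrvcmJycaKnKl7Yc3dyrZmnN27vdy8dnd5rNuYqrl6t3p4Bd3Lurqpy83czN3Lx4q6nMyXqduamEEgCt3MzKvMuL3d3d27zM3by7qYqdy5dUdEm83d3cm4kzvd7duczM3cmauqmsqaqaunq7y4a8m4IxB93cm73d3MyrusnHSszLp6kwJkarpmaKcsy6vLzc3c3bvbuIzN3cm6WHmZmsuWvcl7iLzMrdzd3dzaqMvNuprJeIq4qbzJ3Ku7iLvNutzNzNy7m73cmZyXd6qqt43d25u5ScnNysvdu93Mu5zKmspnmXd5m6jLvKqw=="/>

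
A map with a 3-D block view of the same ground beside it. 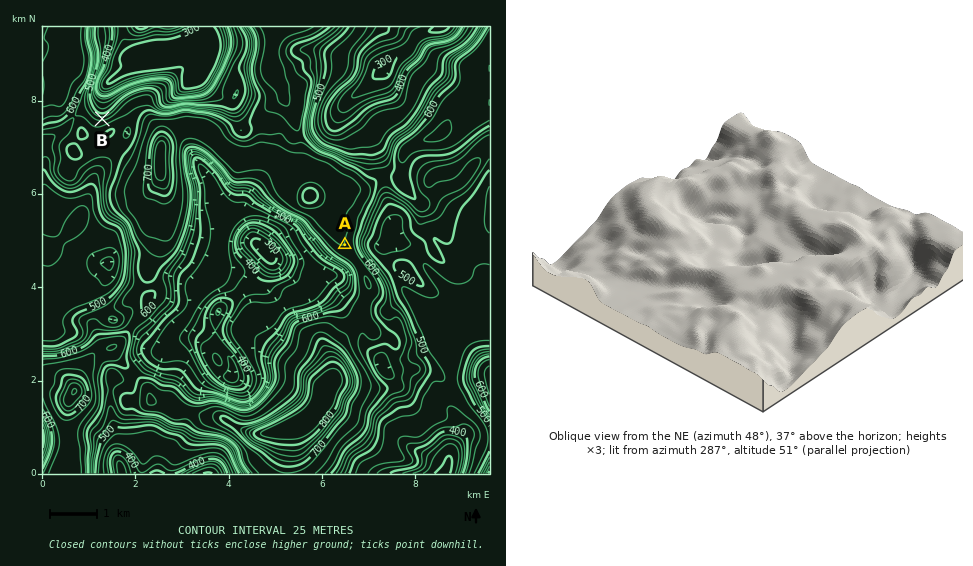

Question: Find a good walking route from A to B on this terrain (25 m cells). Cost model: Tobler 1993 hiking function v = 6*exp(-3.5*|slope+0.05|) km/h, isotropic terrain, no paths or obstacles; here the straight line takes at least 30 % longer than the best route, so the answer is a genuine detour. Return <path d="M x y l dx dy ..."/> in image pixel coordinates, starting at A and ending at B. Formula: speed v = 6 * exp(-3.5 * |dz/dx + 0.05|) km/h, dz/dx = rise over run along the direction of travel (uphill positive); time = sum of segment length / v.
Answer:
<path d="M345 245l-7-4-25-24-16-8-35-35-40-20-8-8-7-4-3-3-54-27-28 0-14 7-6 0"/>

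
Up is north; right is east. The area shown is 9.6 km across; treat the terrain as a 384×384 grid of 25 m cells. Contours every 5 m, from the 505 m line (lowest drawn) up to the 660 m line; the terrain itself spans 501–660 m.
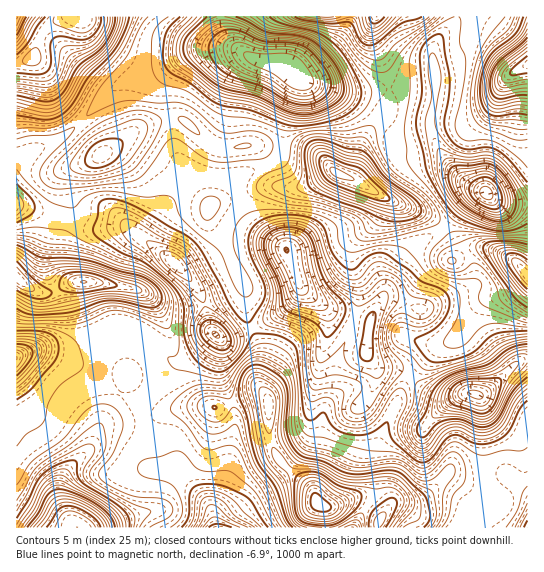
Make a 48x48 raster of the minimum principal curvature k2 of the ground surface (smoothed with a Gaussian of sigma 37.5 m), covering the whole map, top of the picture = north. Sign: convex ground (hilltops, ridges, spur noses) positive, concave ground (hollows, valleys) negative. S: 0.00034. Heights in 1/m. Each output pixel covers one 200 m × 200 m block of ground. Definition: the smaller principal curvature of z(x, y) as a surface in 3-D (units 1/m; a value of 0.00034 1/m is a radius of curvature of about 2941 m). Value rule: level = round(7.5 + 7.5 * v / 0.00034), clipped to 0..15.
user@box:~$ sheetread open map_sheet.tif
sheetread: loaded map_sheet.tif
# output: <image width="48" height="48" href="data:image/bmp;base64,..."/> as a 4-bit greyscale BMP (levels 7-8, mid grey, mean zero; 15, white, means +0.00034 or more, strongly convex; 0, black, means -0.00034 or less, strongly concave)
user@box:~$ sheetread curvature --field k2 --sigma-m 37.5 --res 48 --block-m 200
<image width="48" height="48" href="data:image/bmp;base64,Qk32BAAAAAAAAHYAAAAoAAAAMAAAADAAAAABAAQAAAAAAIAEAAATCwAAEwsAABAAAAAAAAAAAAAAABEREQAiIiIAMzMzAERERABVVVUAZmZmAHd3dwCIiIgAmZmZAKqqqgC7u7sAzMzMAN3d3QDu7u4A////AFdnmZulNGeJlTWHZzOaqlAalienRXd2REVpuppzNXiZhDaHZTS9rJIGh1WHVXd2Q0R4mZczRniHY0ZmZUSKmIYzaZZmZnd3ZER2UzETVmZmVGZ3VVR7lmZleZVGZnd3dURnQQE1Z3d3Z3d1RVNKtkVnmnM2d2Z4dlRXZURWd3d3eHdjSIUnhDM0ZmM3mGZ4hmVWd3dmd3d3d3dSaZYjMjRCNGMmiGZ4d3ZVZ4h2Z3h3Z3dCeHYiNGd3VWIHiGZ3d3dmZnd3d3d2Z3dCd1QlZ3d3dUIHqmRWd4d3Z3eHd3d2d3Yyd2QVdlZmdkMCnHEkaId3d3iHd3d2eJgjeIUTd0RGd3YgJ1AEeId3dnd2Z3d2eackeJYSiGQ0eJhhARAFmXd4d3Zmd3dmeIQniaghd2diaIZTAAEBiWd4h3d3h3dmVmM6qZdRV4iER2VUEAAAJ2eId3d4iHd3ZmJLuGViV3d1RVVmVDQgAxRmd3d4h3d3ZlJHZUVjN2VURVaIeHiDAAAld3d3d3d3ZUAkRWeFJnZTZ3eIiImGIDEUZ3d3d2Z3VBADZ4iXNXhReoaIiIdlVXZERFZ3dlZ2MAFFVoiHRHhQeoZnd3dmZ2ZURDRVQjVnQRV3UzZ2VGdhWHVWd3dmZleXd1IQAlVnUkeIdSJVM0VjNlQ0Z3d2ZXmXZmQ0aJhmMViIiWEzI0V1NVVUVnh1NJdkWJh2eqhjAWeIioASR4d3RWd2VWZBOIY1iamGeHYgBneIiVATaJmGRWh2ZlUieIQ2d3YyI0EAWId3dxAzaIh1V3dnqVMnmHRFQzIkVSAEZ3d3ZAIyeIdlV4Zop0NYujREREVmUxJmZ3d2QAIjeIdmVWZWd1VolTRmZVVWQ0eHd3d2MAACV3Z4dTM0Z2ZVIWZnd3dlRHiHeHZ3VERDVVVVVVVFVmZAFFVmd4hkV3d3eId3dmd2ZDMiR5hmZVUAFEVmZmVFd3d3eJd3ZneHVEVniJdXZBAAI3d3ZVVnd3d3d3dmd4h1RXiIh0JXUQABRYeId3dmZnd3dmZmeIdSWoiGUARmIAEDZ3d4h4iHd2d3dmVVVWUjm4imEVZlADMEd3Znd4mYh2Z3Znd2ZVQmqWZzFXd0BJYld2ZVZ4mHeHZmeIh4h2Q3pzNDNnhxSadWdmVERXiHeIZmd3d4iGVGYzVlV3dCeYdndmVDIld3iIZnh3ZneHZXZWZmd3c0iGVVZ1VmQjV3iIZ4h3d4iHVEVmZ3iHdFh1NURWeIYyRmZ3d4d3Z4mGQiNEVniHdEdzN2RGeZhDRWZmZ3d2V4liAAARNWd3hTdyOJdWeKljNGd3d4h1VUMhJDICRmZ3hTdxGqhniJhkM1Z3dnhjMzI0VTE1d2ZnhTdxCsl4mYZFQjZ3ZEQjVUM0QxJWdndmdDdzBal3iGVHhBNndTI1VCAAAARmdlZ2VEiFEUd1dlRpqDJXdkNEMQARACRmZlNmVDeHQhJGh1aKqlI2dVVUISeYVjMyN4QmZCV3ZTEmmHiKy2NGZ4hkNFeWR3QgBrkkiDNnd2Mw=="/>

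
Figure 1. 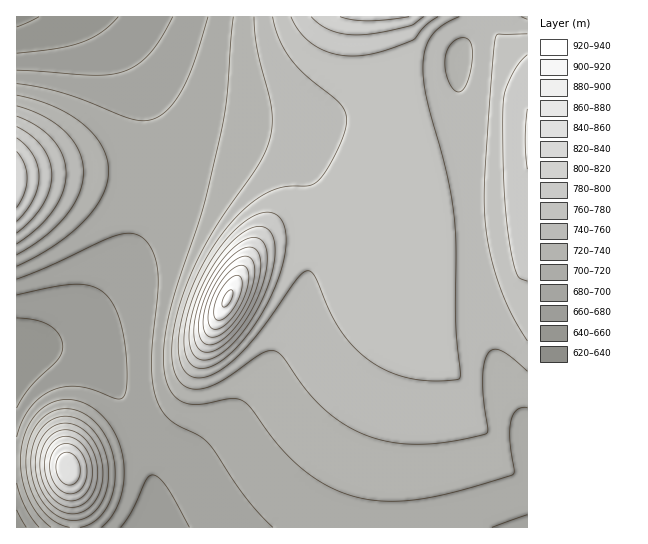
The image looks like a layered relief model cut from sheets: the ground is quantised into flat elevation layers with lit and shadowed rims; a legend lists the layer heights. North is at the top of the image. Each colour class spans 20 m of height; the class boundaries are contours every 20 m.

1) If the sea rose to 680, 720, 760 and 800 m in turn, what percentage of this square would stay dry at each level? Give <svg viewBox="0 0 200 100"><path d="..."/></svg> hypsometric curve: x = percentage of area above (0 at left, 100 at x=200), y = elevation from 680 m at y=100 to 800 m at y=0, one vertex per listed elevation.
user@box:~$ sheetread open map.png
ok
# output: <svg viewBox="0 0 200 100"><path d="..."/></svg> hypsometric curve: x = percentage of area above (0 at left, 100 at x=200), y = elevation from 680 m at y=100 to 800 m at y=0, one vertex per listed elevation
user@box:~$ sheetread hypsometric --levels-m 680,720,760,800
<svg viewBox="0 0 200 100"><path d="M183 100l-56-33-66-34-52-33"/></svg>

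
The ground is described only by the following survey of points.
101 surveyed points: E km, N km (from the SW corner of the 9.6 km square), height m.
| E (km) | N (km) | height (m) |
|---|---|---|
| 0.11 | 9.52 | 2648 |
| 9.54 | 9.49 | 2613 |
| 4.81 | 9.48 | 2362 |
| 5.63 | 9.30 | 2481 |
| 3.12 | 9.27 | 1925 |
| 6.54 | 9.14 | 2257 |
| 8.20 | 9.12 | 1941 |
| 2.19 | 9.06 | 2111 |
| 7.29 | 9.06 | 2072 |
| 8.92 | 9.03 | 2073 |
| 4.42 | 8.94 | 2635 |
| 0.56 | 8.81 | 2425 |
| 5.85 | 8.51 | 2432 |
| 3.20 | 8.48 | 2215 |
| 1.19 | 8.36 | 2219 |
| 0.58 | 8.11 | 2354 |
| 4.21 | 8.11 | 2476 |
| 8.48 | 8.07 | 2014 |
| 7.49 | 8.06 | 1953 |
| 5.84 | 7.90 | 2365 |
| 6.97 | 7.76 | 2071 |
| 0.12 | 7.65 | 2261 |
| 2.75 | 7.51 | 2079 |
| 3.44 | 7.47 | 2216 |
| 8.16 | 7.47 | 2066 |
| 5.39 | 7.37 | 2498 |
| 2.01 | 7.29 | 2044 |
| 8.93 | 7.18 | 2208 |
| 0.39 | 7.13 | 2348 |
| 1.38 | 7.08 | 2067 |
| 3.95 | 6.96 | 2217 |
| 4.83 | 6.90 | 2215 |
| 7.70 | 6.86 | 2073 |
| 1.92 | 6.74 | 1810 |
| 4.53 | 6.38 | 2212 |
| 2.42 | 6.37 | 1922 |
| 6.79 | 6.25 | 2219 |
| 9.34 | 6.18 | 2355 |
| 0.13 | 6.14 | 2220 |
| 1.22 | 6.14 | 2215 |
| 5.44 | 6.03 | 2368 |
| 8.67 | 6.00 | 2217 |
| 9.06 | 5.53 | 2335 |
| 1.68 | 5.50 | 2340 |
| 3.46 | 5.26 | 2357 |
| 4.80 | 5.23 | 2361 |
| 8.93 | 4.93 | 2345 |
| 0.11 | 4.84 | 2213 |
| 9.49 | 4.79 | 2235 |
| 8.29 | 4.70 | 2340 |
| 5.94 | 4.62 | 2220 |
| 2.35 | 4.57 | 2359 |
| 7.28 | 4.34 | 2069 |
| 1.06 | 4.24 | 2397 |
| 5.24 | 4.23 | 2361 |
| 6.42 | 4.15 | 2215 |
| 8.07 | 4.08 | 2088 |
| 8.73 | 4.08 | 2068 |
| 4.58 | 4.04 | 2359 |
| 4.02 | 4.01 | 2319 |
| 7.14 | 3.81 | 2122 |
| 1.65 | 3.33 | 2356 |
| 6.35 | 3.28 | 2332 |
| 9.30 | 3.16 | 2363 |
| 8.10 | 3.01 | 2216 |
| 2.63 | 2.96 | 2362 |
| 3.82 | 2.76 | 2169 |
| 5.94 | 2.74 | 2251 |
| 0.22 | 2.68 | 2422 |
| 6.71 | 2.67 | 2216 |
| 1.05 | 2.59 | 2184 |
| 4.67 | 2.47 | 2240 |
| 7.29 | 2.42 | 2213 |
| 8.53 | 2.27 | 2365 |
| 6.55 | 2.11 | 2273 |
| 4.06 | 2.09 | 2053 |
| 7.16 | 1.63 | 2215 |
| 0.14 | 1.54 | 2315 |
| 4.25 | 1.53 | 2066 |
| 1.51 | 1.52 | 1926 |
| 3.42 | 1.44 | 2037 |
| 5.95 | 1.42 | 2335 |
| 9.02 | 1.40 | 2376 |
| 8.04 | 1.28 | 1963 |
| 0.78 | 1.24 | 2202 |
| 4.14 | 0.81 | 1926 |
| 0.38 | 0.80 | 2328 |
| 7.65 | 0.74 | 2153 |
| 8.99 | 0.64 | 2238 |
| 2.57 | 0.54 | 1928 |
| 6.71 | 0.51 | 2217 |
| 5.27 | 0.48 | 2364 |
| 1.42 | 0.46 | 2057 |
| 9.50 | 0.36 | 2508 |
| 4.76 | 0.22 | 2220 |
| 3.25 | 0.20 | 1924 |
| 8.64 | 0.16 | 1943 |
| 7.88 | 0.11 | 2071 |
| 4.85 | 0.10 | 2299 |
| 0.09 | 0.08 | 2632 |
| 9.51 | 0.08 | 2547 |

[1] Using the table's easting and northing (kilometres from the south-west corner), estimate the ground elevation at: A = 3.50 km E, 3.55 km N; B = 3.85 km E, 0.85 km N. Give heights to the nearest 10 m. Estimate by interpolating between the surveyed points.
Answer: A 2350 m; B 1920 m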